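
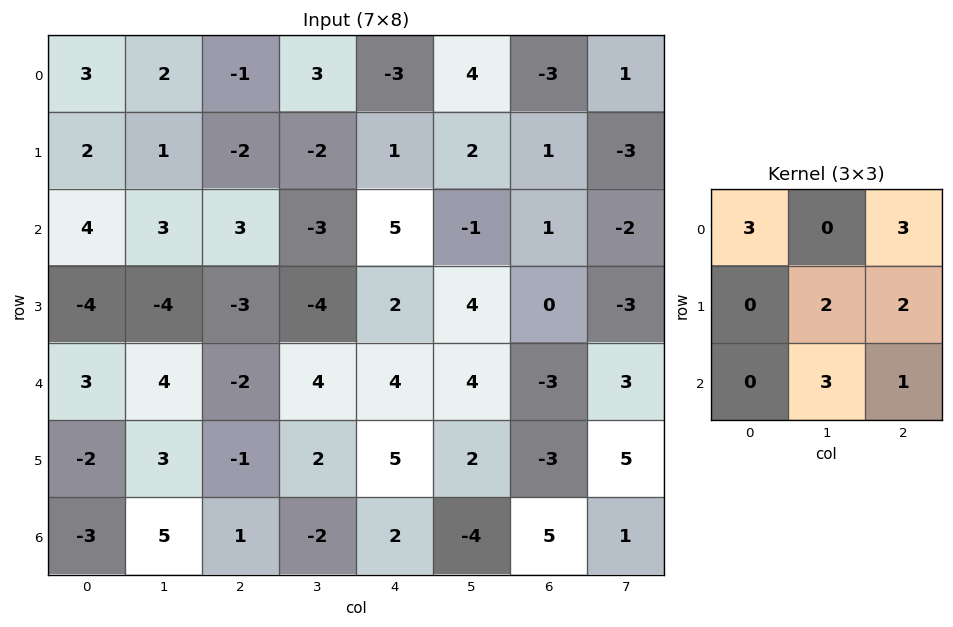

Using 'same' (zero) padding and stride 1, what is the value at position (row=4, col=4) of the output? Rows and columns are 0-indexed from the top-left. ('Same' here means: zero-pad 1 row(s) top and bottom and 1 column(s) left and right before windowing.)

33

The receptive field on the zero-padded input at this output position is [-4 2 4 / 4 4 4 / 2 5 2]. Elementwise product with the kernel and sum: -4·3 + 4·3 + 4·2 + 4·2 + 5·3 + 2·1.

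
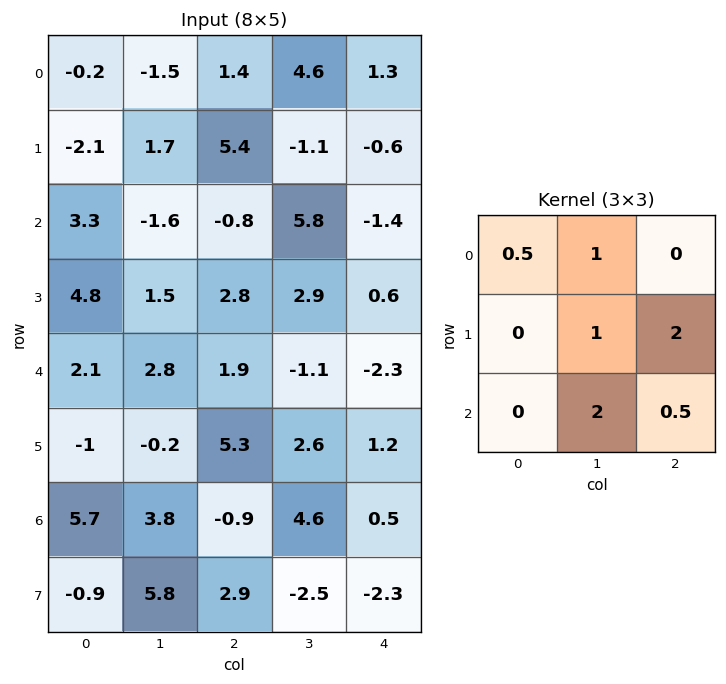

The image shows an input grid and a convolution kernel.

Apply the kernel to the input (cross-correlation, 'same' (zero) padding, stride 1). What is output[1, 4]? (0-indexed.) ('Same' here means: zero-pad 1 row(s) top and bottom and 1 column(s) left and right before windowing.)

0.2

The receptive field on the zero-padded input at this output position is [4.6 1.3 0 / -1.1 -0.6 0 / 5.8 -1.4 0]. Elementwise product with the kernel and sum: 4.6·0.5 + 1.3·1 + -0.6·1 + 0·2 + -1.4·2 + 0·0.5.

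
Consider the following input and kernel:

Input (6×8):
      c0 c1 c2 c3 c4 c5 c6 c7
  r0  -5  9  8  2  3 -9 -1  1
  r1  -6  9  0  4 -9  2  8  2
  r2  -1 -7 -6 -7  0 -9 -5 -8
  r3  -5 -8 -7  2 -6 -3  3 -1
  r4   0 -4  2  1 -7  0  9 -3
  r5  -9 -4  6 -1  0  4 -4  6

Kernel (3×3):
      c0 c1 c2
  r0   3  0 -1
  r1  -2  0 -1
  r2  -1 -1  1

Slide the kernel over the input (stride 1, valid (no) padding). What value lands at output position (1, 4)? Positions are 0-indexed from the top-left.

The receptive field on the input at this output position is [-9 2 8 / 0 -9 -5 / -6 -3 3]. Elementwise product with the kernel and sum: -9·3 + 8·-1 + 0·-2 + -5·-1 + -6·-1 + -3·-1 + 3·1.

-18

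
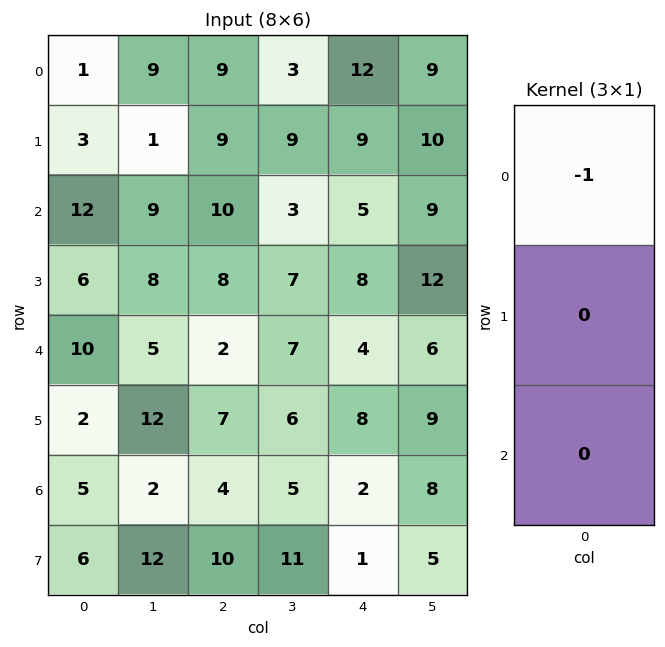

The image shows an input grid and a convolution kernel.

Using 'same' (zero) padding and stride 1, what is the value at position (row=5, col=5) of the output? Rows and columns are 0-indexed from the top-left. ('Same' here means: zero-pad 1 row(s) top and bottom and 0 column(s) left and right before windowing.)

The receptive field on the zero-padded input at this output position is [6 / 9 / 8]. Elementwise product with the kernel and sum: 6·-1.

-6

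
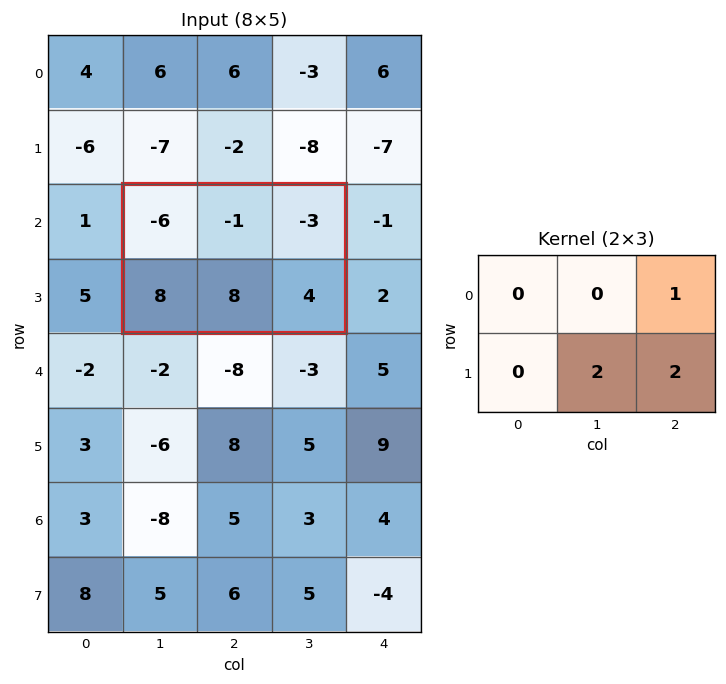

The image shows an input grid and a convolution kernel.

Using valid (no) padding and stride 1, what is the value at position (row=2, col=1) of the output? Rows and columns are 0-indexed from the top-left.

The receptive field on the input at this output position is [-6 -1 -3 / 8 8 4]. Elementwise product with the kernel and sum: -3·1 + 8·2 + 4·2.

21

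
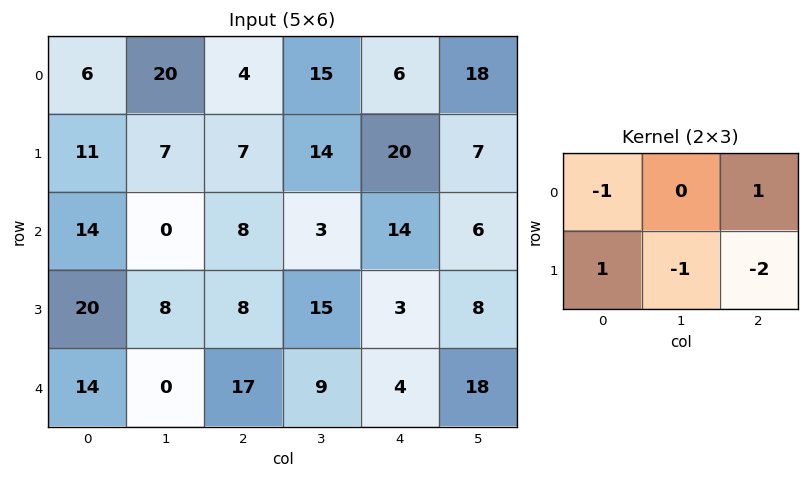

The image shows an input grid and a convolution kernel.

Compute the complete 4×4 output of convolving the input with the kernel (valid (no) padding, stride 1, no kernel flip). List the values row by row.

-12 -33 -45 -17
-6 -7 -10 -30
-10 -27 -7 -1
-32 -28 -5 -38

Output[0,0]: The receptive field on the input at this output position is [6 20 4 / 11 7 7]. Elementwise product with the kernel and sum: 6·-1 + 4·1 + 11·1 + 7·-1 + 7·-2.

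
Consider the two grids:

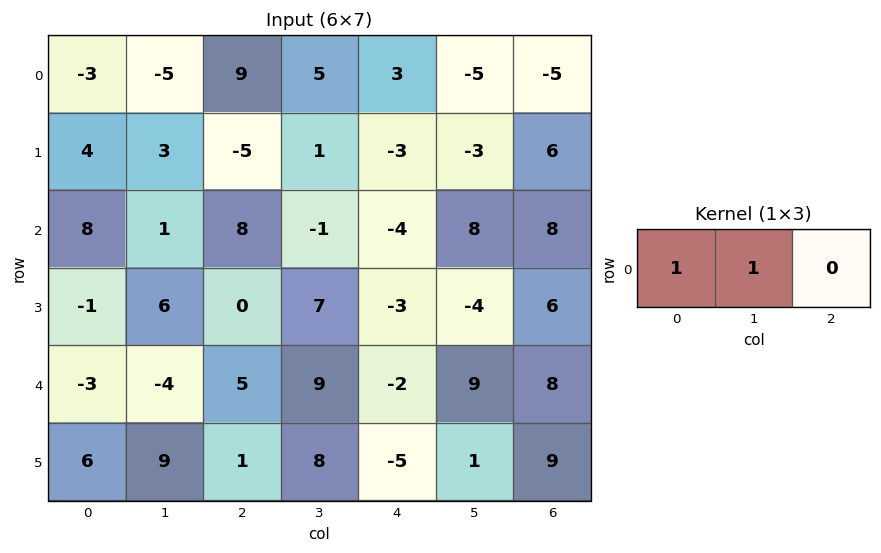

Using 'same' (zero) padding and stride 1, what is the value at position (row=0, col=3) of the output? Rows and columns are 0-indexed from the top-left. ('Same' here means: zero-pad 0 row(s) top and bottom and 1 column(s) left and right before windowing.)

The receptive field on the zero-padded input at this output position is [9 5 3]. Elementwise product with the kernel and sum: 9·1 + 5·1.

14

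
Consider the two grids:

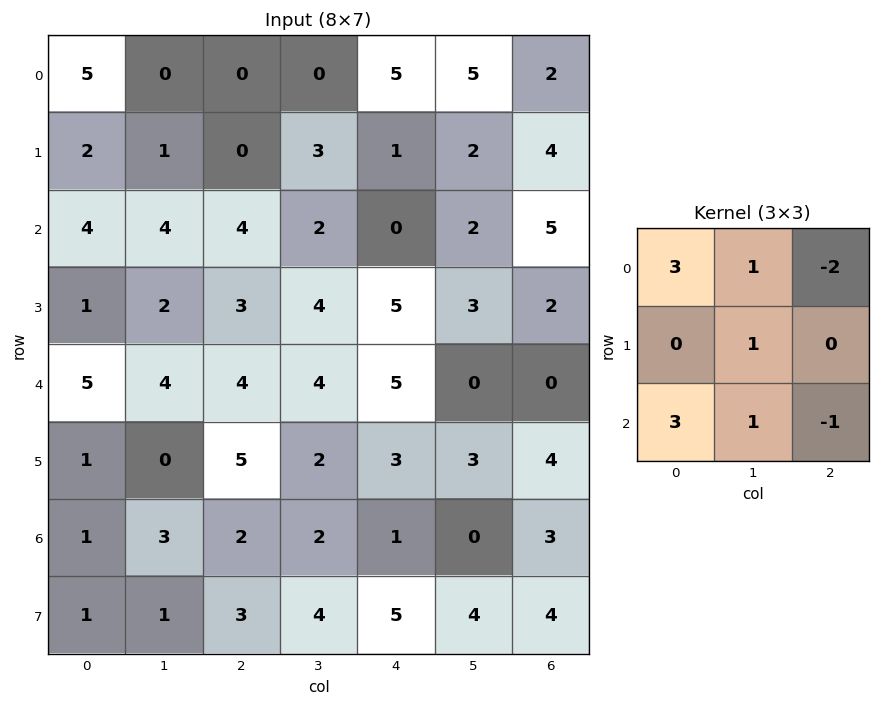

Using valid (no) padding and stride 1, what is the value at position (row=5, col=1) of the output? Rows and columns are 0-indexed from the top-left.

5

The receptive field on the input at this output position is [0 5 2 / 3 2 2 / 1 3 4]. Elementwise product with the kernel and sum: 0·3 + 5·1 + 2·-2 + 2·1 + 1·3 + 3·1 + 4·-1.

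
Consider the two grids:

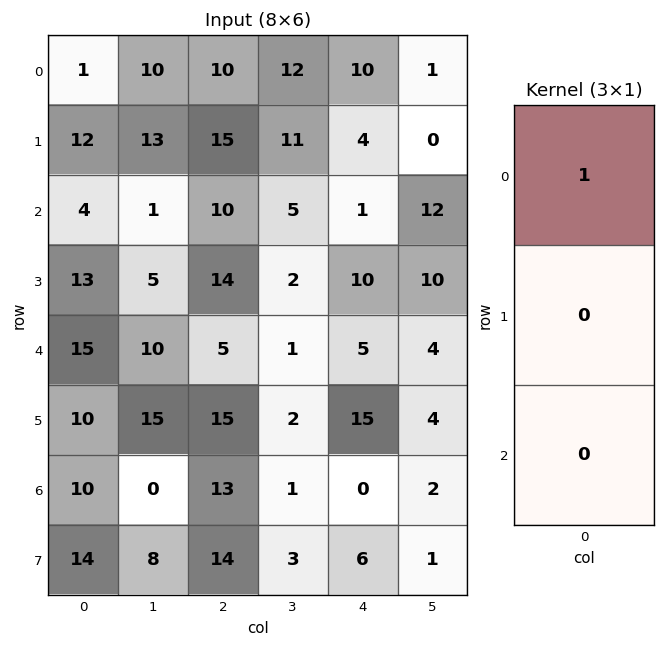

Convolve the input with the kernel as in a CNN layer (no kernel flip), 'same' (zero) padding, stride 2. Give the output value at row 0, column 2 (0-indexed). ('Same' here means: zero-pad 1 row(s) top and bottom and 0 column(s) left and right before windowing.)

0

The receptive field on the zero-padded input at this output position is [0 / 10 / 4]. Elementwise product with the kernel and sum: 0·1.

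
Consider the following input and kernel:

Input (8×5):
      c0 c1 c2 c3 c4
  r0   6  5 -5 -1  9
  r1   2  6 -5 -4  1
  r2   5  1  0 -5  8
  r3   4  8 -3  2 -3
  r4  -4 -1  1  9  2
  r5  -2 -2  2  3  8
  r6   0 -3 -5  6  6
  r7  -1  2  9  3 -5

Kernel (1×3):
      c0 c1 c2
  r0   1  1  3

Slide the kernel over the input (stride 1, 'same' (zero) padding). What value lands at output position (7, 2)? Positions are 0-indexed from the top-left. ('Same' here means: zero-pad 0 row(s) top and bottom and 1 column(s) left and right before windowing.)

20

The receptive field on the zero-padded input at this output position is [2 9 3]. Elementwise product with the kernel and sum: 2·1 + 9·1 + 3·3.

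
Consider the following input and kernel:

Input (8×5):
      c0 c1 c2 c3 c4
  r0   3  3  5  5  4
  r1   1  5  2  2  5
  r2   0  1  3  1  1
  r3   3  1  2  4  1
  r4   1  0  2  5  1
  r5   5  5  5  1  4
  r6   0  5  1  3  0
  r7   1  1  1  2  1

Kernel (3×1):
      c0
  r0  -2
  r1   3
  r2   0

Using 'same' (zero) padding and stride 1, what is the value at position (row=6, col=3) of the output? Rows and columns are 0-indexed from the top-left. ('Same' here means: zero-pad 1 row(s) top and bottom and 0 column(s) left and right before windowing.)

The receptive field on the zero-padded input at this output position is [1 / 3 / 2]. Elementwise product with the kernel and sum: 1·-2 + 3·3.

7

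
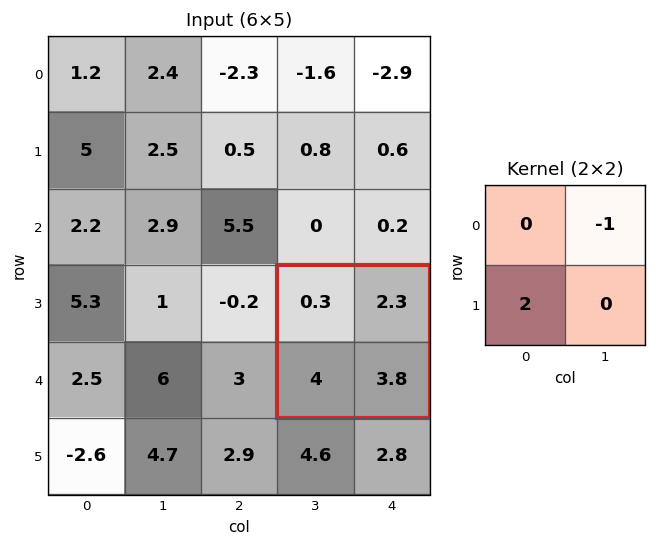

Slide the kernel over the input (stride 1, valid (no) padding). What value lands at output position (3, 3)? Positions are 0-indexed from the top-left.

5.7

The receptive field on the input at this output position is [0.3 2.3 / 4 3.8]. Elementwise product with the kernel and sum: 2.3·-1 + 4·2.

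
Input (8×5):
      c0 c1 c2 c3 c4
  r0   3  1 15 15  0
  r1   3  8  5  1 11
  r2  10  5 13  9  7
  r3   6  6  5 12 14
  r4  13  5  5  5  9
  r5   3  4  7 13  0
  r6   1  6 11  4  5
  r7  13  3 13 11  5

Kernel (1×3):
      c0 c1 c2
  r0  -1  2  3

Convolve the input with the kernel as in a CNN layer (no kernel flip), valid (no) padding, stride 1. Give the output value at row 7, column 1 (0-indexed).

56

The receptive field on the input at this output position is [3 13 11]. Elementwise product with the kernel and sum: 3·-1 + 13·2 + 11·3.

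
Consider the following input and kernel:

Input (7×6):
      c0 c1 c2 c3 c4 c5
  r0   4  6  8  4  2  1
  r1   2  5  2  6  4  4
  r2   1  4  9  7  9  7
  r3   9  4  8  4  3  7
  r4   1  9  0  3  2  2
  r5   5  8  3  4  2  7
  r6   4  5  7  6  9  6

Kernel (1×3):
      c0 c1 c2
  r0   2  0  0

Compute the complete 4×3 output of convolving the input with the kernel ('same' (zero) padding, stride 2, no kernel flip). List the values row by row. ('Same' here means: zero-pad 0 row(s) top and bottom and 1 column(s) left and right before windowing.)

0 12 8
0 8 14
0 18 6
0 10 12

Output[0,0]: The receptive field on the zero-padded input at this output position is [0 4 6]. Elementwise product with the kernel and sum: 0·2.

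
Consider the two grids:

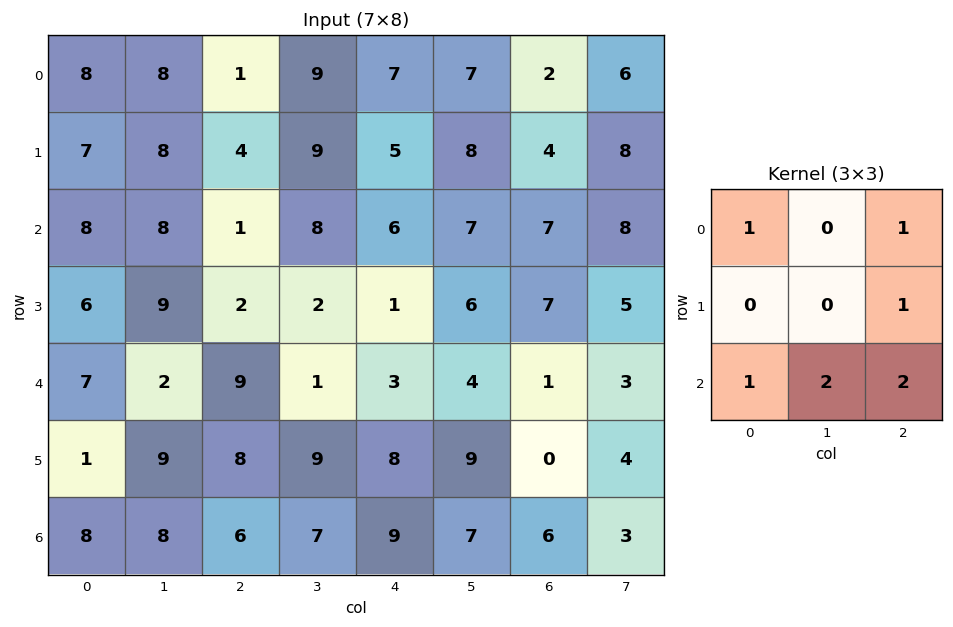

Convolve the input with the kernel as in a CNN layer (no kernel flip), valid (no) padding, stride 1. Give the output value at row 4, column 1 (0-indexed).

The receptive field on the input at this output position is [2 9 1 / 9 8 9 / 8 6 7]. Elementwise product with the kernel and sum: 2·1 + 1·1 + 9·1 + 8·1 + 6·2 + 7·2.

46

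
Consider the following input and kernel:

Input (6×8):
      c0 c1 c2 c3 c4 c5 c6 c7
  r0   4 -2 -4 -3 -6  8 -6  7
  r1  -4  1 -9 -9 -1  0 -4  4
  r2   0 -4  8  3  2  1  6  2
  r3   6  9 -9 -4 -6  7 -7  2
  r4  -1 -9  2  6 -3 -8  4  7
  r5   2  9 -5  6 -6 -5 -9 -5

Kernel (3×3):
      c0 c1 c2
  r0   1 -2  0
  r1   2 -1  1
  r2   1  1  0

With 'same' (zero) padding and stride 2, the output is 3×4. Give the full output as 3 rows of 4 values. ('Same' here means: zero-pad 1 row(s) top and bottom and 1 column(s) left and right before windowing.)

Output[0,0]: The receptive field on the zero-padded input at this output position is [0 0 0 / 0 4 -2 / 0 -4 1]. Elementwise product with the kernel and sum: 0·1 + 0·-2 + 0·2 + 4·-1 + -2·1 + 0·1 + -4·1.
Output[0,1]: The receptive field on the zero-padded input at this output position is [0 0 0 / -2 -4 -3 / 1 -9 -9]. Elementwise product with the kernel and sum: 0·1 + 0·-2 + -2·2 + -4·-1 + -3·1 + 1·1 + -9·1.

-10 -11 -2 25
10 6 -12 6
-18 17 15 -6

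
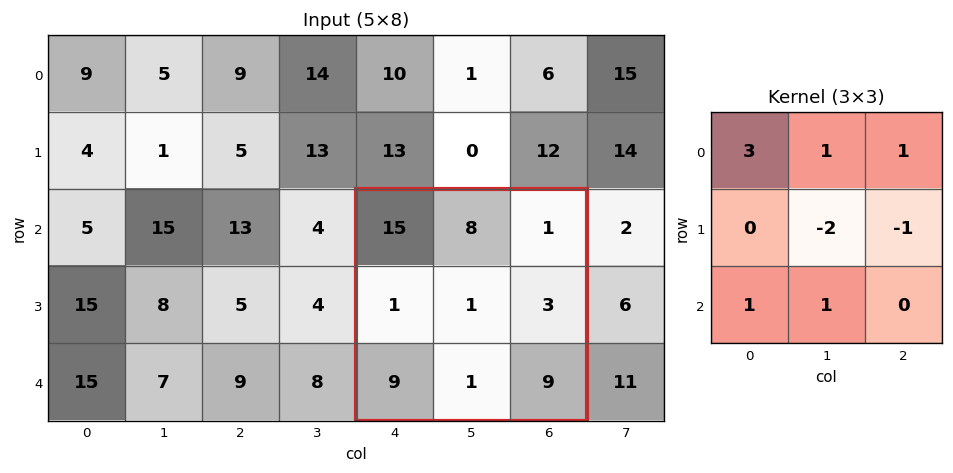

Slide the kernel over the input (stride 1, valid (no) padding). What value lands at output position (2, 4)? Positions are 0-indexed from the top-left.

The receptive field on the input at this output position is [15 8 1 / 1 1 3 / 9 1 9]. Elementwise product with the kernel and sum: 15·3 + 8·1 + 1·1 + 1·-2 + 3·-1 + 9·1 + 1·1.

59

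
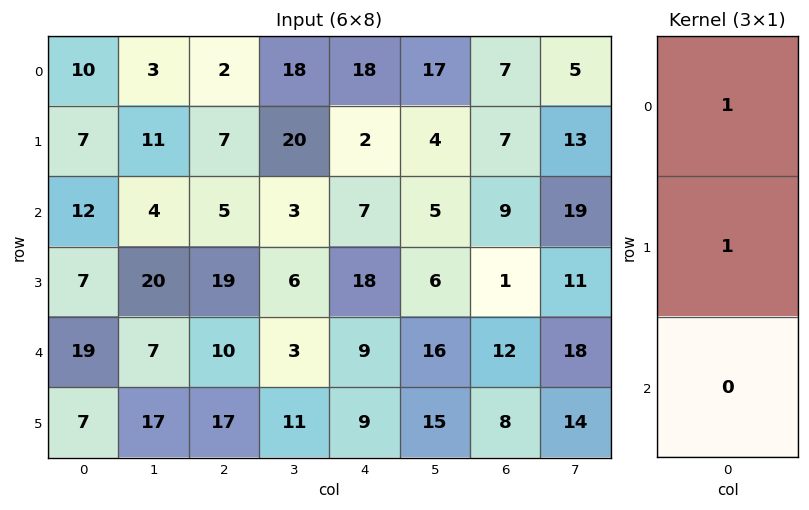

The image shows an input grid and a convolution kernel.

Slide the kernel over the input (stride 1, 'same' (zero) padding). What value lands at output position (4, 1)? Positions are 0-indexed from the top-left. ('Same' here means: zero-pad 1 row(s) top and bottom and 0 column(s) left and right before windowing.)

27

The receptive field on the zero-padded input at this output position is [20 / 7 / 17]. Elementwise product with the kernel and sum: 20·1 + 7·1.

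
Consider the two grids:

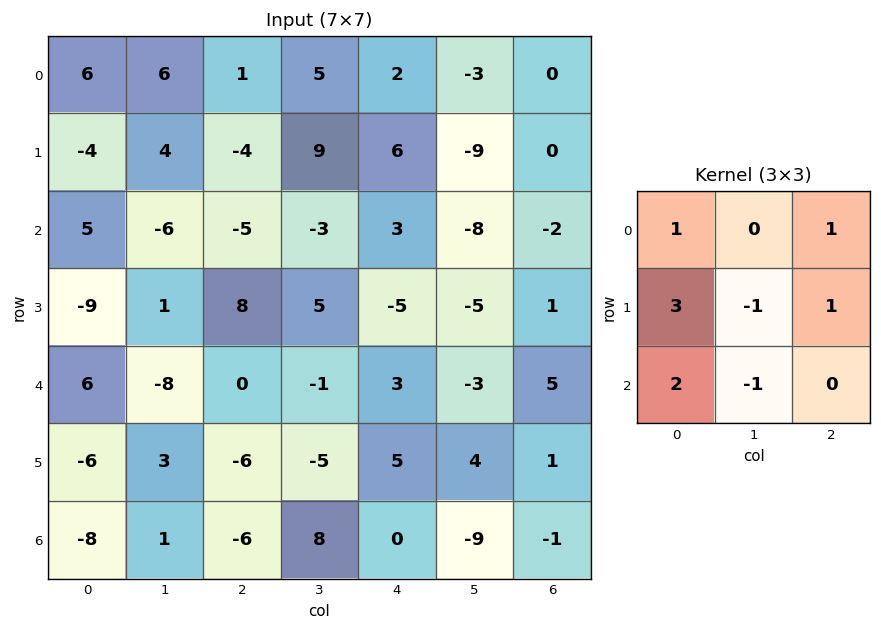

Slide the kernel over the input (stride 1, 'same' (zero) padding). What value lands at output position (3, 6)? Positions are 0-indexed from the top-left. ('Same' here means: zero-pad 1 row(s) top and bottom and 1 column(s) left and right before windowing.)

The receptive field on the zero-padded input at this output position is [-8 -2 0 / -5 1 0 / -3 5 0]. Elementwise product with the kernel and sum: -8·1 + 0·1 + -5·3 + 1·-1 + 0·1 + -3·2 + 5·-1.

-35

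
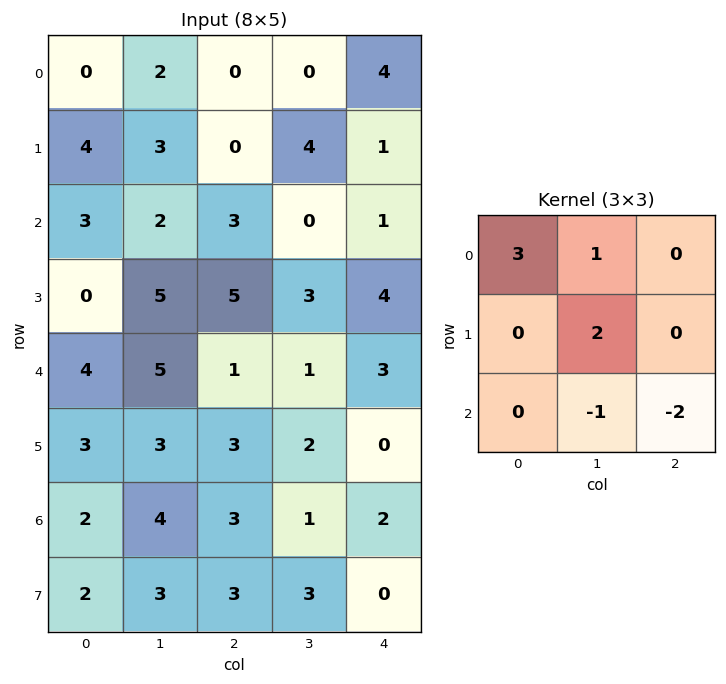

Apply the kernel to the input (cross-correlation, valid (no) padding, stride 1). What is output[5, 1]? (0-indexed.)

The receptive field on the input at this output position is [3 3 2 / 4 3 1 / 3 3 3]. Elementwise product with the kernel and sum: 3·3 + 3·1 + 3·2 + 3·-1 + 3·-2.

9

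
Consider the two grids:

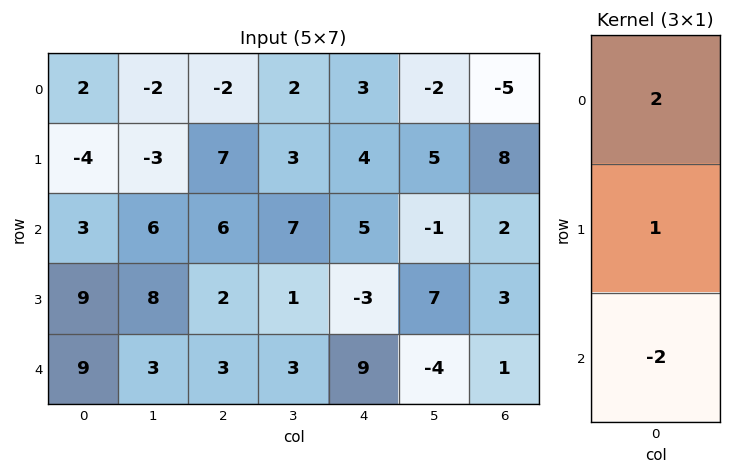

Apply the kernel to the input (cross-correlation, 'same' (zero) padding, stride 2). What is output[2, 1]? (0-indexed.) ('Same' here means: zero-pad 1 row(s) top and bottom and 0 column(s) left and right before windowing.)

7

The receptive field on the zero-padded input at this output position is [2 / 3 / 0]. Elementwise product with the kernel and sum: 2·2 + 3·1 + 0·-2.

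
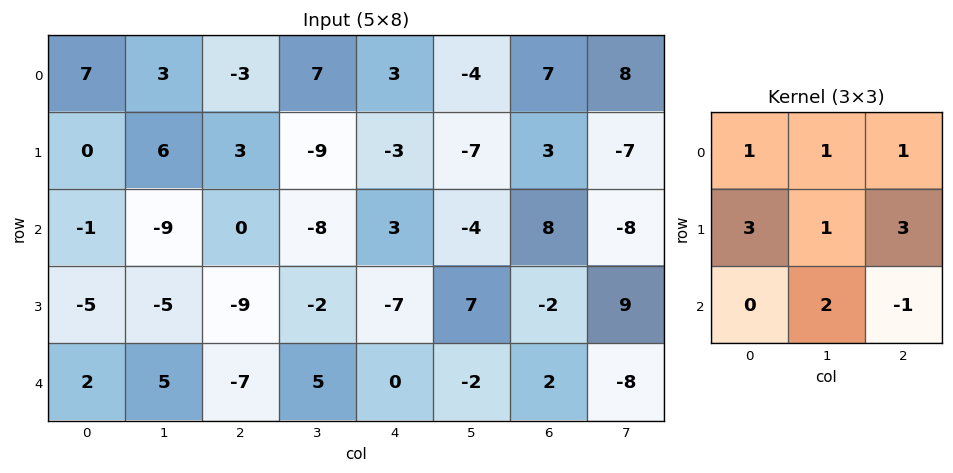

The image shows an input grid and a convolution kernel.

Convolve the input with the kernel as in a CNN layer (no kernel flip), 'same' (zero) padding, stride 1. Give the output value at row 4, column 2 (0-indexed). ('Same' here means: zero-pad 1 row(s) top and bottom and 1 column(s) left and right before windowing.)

7

The receptive field on the zero-padded input at this output position is [-5 -9 -2 / 5 -7 5 / 0 0 0]. Elementwise product with the kernel and sum: -5·1 + -9·1 + -2·1 + 5·3 + -7·1 + 5·3 + 0·2 + 0·-1.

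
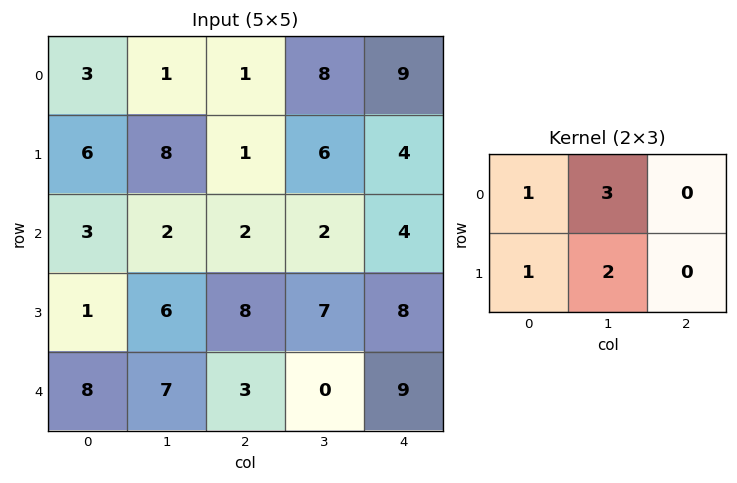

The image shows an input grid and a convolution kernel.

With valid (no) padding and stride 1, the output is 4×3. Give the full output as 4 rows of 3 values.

Output[0,0]: The receptive field on the input at this output position is [3 1 1 / 6 8 1]. Elementwise product with the kernel and sum: 3·1 + 1·3 + 6·1 + 8·2.

28 14 38
37 17 25
22 30 30
41 43 32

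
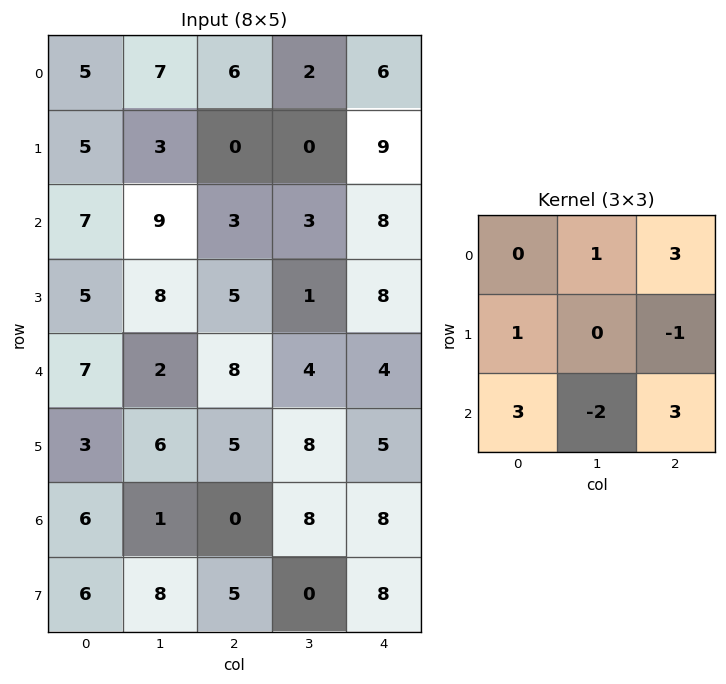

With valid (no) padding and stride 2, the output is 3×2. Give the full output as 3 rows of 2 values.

42 38
59 52
40 24

Output[0,0]: The receptive field on the input at this output position is [5 7 6 / 5 3 0 / 7 9 3]. Elementwise product with the kernel and sum: 7·1 + 6·3 + 5·1 + 0·-1 + 7·3 + 9·-2 + 3·3.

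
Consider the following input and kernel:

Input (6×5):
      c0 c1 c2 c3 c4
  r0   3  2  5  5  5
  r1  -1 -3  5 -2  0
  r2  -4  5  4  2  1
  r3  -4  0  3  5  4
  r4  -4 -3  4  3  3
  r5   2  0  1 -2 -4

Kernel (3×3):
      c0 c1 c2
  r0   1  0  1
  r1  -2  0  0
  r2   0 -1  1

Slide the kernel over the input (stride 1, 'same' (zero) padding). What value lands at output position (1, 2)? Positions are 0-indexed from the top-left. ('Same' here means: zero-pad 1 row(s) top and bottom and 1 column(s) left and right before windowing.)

11

The receptive field on the zero-padded input at this output position is [2 5 5 / -3 5 -2 / 5 4 2]. Elementwise product with the kernel and sum: 2·1 + 5·1 + -3·-2 + 4·-1 + 2·1.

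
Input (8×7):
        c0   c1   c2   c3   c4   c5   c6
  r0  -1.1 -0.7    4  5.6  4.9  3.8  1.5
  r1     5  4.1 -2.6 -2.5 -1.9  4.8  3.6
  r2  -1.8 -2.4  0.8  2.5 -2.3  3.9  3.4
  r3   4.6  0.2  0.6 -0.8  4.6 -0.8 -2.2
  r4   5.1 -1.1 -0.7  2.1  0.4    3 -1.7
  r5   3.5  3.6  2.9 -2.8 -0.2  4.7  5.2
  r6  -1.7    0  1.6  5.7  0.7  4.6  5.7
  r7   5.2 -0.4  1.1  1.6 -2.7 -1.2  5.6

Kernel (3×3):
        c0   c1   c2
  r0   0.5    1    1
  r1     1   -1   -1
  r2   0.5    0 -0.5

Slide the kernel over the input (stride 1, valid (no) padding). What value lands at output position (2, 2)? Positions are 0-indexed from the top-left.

The receptive field on the input at this output position is [0.8 2.5 -2.3 / 0.6 -0.8 4.6 / -0.7 2.1 0.4]. Elementwise product with the kernel and sum: 0.8·0.5 + 2.5·1 + -2.3·1 + 0.6·1 + -0.8·-1 + 4.6·-1 + -0.7·0.5 + 0.4·-0.5.

-3.15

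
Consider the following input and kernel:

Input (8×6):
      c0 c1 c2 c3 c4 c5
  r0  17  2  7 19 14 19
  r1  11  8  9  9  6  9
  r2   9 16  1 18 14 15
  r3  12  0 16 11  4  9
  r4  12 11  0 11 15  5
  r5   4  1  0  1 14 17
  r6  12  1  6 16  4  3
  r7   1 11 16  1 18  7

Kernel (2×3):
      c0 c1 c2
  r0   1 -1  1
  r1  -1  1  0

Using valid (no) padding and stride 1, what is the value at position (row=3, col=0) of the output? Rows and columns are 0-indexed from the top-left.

27

The receptive field on the input at this output position is [12 0 16 / 12 11 0]. Elementwise product with the kernel and sum: 12·1 + 0·-1 + 16·1 + 12·-1 + 11·1.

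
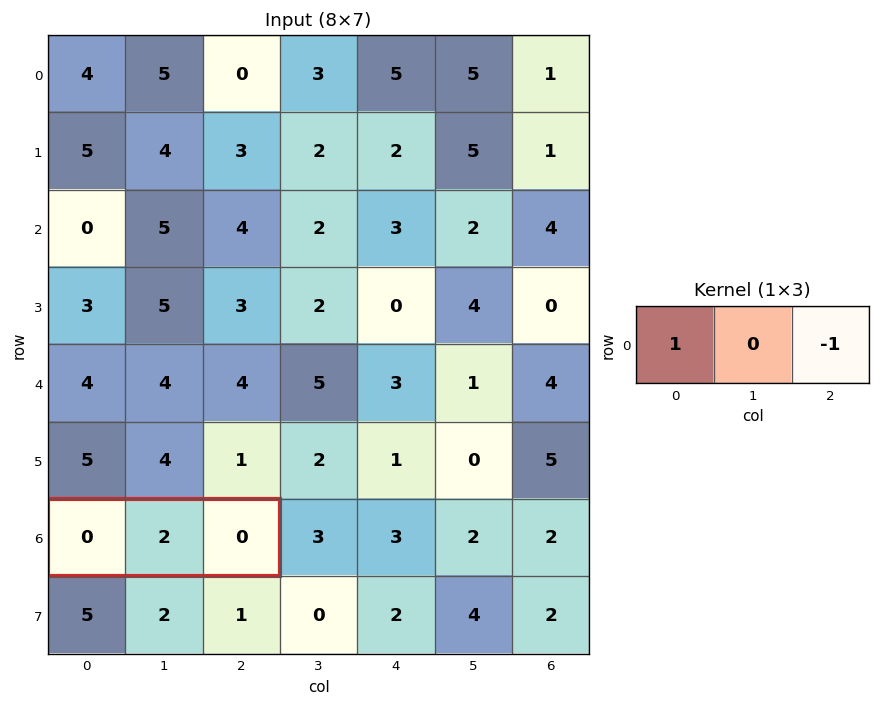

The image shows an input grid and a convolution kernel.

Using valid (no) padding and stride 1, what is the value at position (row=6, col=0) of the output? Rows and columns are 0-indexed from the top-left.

The receptive field on the input at this output position is [0 2 0]. Elementwise product with the kernel and sum: 0·1 + 0·-1.

0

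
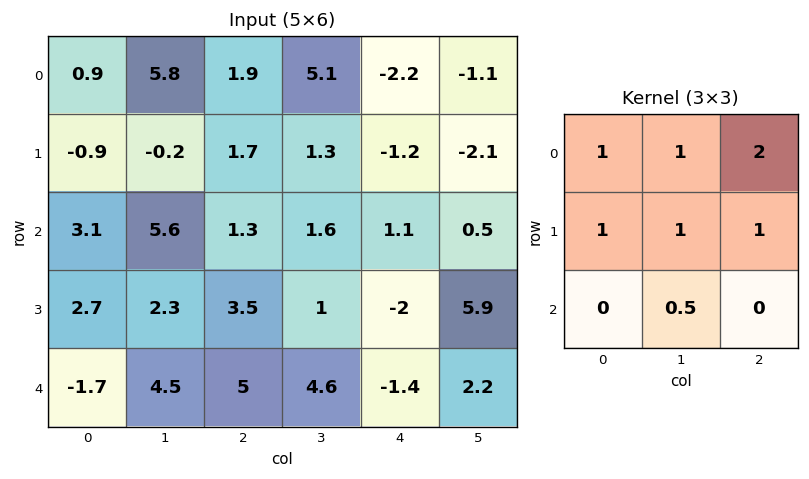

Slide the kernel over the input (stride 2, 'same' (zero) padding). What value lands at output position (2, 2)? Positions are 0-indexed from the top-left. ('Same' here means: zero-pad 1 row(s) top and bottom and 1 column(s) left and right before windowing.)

The receptive field on the zero-padded input at this output position is [1 -2 5.9 / 4.6 -1.4 2.2 / 0 0 0]. Elementwise product with the kernel and sum: 1·1 + -2·1 + 5.9·2 + 4.6·1 + -1.4·1 + 2.2·1 + 0·0.5.

16.2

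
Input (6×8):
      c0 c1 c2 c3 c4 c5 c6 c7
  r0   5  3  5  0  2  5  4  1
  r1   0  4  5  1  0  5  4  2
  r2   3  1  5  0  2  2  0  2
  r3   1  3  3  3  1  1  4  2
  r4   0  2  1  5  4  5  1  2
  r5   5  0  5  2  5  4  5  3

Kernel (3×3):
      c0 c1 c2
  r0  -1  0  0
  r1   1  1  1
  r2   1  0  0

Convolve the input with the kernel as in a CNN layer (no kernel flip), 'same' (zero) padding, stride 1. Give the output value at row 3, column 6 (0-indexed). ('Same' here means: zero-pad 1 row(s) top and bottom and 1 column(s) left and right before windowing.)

10

The receptive field on the zero-padded input at this output position is [2 0 2 / 1 4 2 / 5 1 2]. Elementwise product with the kernel and sum: 2·-1 + 1·1 + 4·1 + 2·1 + 5·1.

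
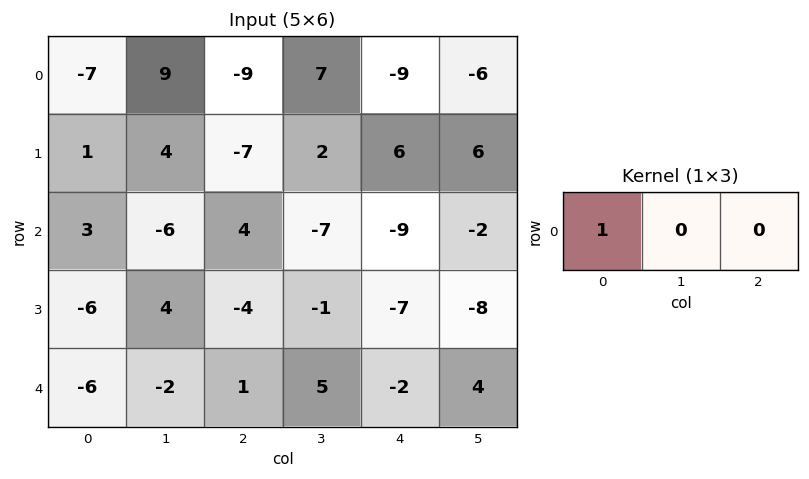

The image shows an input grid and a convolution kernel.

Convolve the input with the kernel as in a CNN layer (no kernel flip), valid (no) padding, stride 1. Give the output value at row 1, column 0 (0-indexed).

1

The receptive field on the input at this output position is [1 4 -7]. Elementwise product with the kernel and sum: 1·1.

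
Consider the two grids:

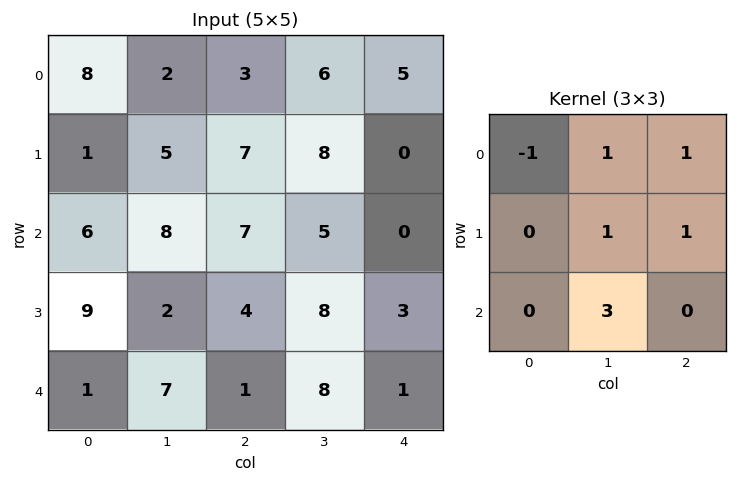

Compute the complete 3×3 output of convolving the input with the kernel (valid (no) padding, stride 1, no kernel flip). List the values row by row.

Output[0,0]: The receptive field on the input at this output position is [8 2 3 / 1 5 7 / 6 8 7]. Elementwise product with the kernel and sum: 8·-1 + 2·1 + 3·1 + 5·1 + 7·1 + 8·3.

33 43 31
32 34 30
36 19 33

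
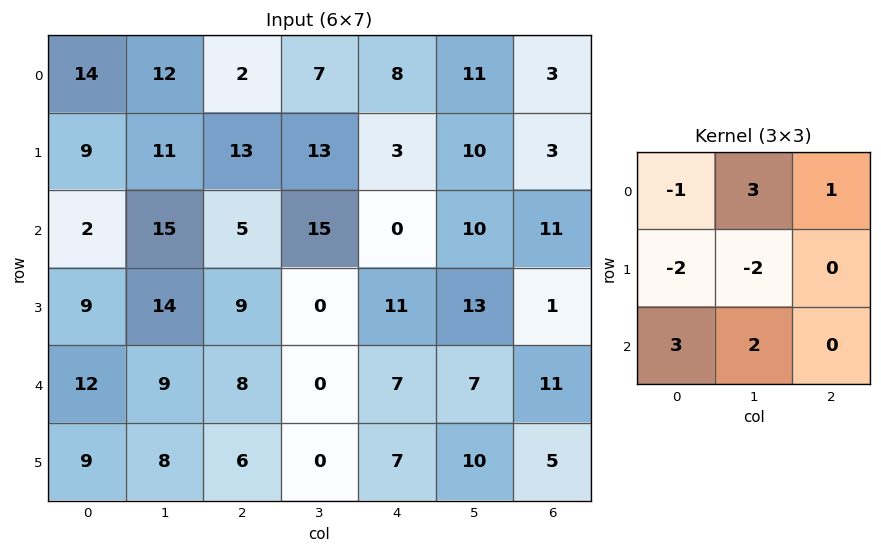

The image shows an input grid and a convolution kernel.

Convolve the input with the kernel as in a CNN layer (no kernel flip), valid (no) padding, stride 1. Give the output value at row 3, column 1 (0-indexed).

15

The receptive field on the input at this output position is [14 9 0 / 9 8 0 / 8 6 0]. Elementwise product with the kernel and sum: 14·-1 + 9·3 + 0·1 + 9·-2 + 8·-2 + 8·3 + 6·2.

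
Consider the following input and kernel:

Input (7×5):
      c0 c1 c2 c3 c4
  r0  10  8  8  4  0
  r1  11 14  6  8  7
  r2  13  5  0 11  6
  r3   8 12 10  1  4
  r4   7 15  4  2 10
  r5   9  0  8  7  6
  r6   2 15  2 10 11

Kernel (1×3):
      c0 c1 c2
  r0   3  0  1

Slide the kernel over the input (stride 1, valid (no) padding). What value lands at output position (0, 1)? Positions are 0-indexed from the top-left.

The receptive field on the input at this output position is [8 8 4]. Elementwise product with the kernel and sum: 8·3 + 4·1.

28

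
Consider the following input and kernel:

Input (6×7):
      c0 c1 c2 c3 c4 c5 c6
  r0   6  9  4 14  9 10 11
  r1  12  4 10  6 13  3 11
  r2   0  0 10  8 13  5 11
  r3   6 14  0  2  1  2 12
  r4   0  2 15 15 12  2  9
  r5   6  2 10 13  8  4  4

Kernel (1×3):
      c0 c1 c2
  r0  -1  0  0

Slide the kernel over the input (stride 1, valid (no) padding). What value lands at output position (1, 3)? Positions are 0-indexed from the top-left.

The receptive field on the input at this output position is [6 13 3]. Elementwise product with the kernel and sum: 6·-1.

-6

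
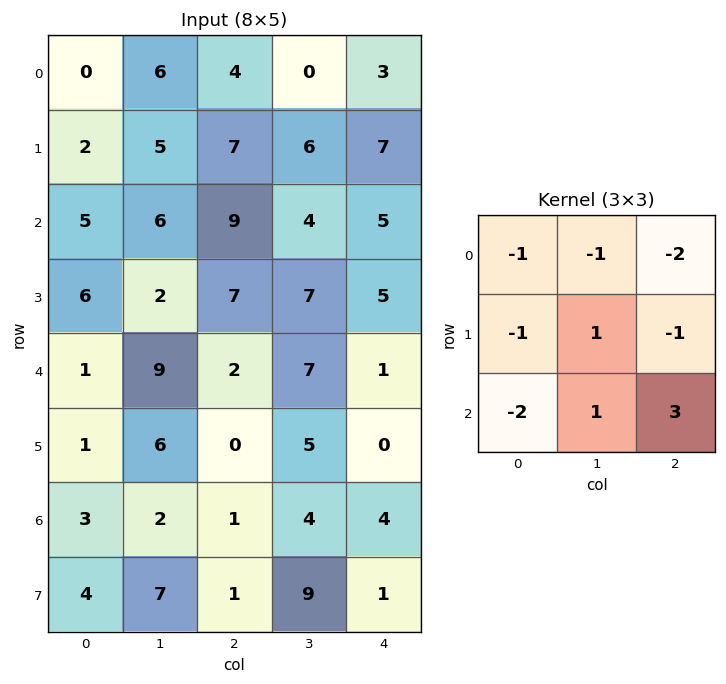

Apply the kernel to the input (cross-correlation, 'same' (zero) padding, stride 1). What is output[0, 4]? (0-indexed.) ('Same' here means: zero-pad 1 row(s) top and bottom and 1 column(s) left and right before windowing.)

The receptive field on the zero-padded input at this output position is [0 0 0 / 0 3 0 / 6 7 0]. Elementwise product with the kernel and sum: 0·-1 + 0·-1 + 0·-2 + 0·-1 + 3·1 + 0·-1 + 6·-2 + 7·1 + 0·3.

-2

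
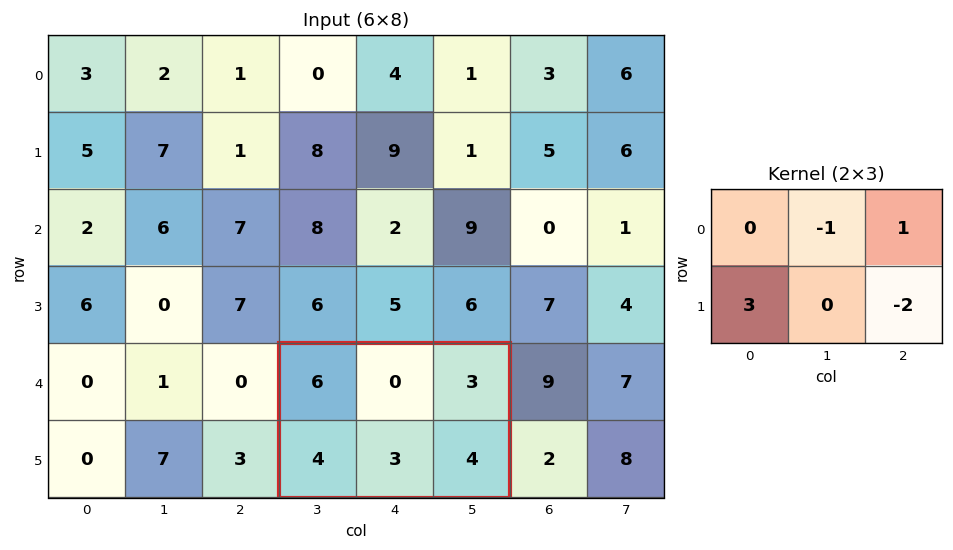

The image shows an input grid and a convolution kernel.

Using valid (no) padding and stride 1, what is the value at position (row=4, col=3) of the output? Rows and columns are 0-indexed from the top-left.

7

The receptive field on the input at this output position is [6 0 3 / 4 3 4]. Elementwise product with the kernel and sum: 0·-1 + 3·1 + 4·3 + 4·-2.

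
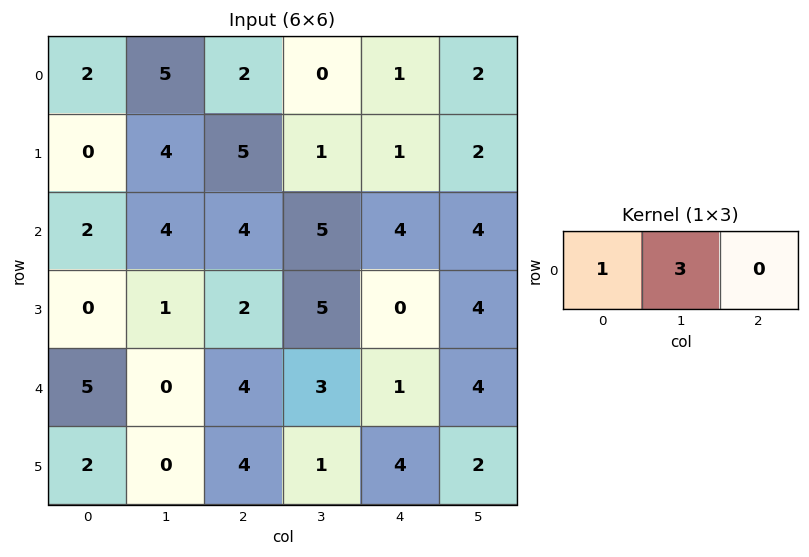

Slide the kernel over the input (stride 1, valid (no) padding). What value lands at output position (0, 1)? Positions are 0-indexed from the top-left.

11

The receptive field on the input at this output position is [5 2 0]. Elementwise product with the kernel and sum: 5·1 + 2·3.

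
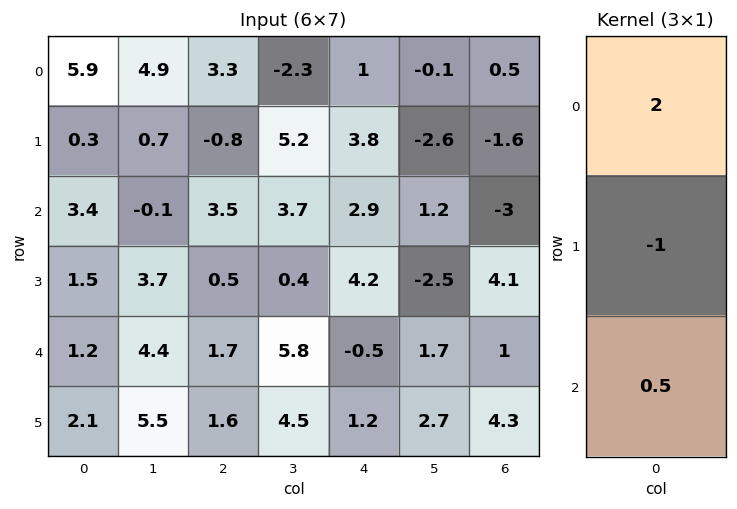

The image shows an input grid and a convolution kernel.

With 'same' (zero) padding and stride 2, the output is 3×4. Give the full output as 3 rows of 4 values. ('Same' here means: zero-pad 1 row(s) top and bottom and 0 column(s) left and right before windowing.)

-5.75 -3.7 0.9 -1.3
-2.05 -4.85 6.8 1.85
2.85 0.1 9.5 9.35

Output[0,0]: The receptive field on the zero-padded input at this output position is [0 / 5.9 / 0.3]. Elementwise product with the kernel and sum: 0·2 + 5.9·-1 + 0.3·0.5.
Output[0,1]: The receptive field on the zero-padded input at this output position is [0 / 3.3 / -0.8]. Elementwise product with the kernel and sum: 0·2 + 3.3·-1 + -0.8·0.5.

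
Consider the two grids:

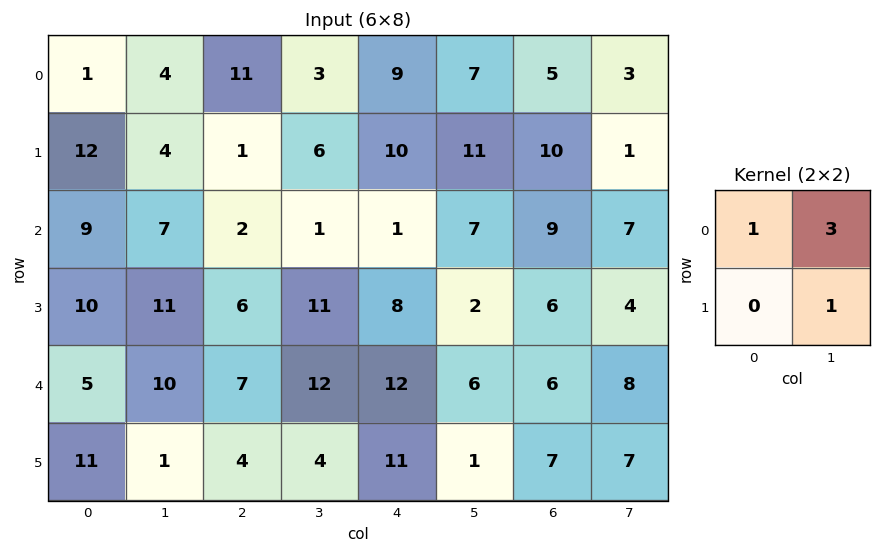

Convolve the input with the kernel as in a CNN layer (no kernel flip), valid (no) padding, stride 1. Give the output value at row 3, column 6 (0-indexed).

The receptive field on the input at this output position is [6 4 / 6 8]. Elementwise product with the kernel and sum: 6·1 + 4·3 + 8·1.

26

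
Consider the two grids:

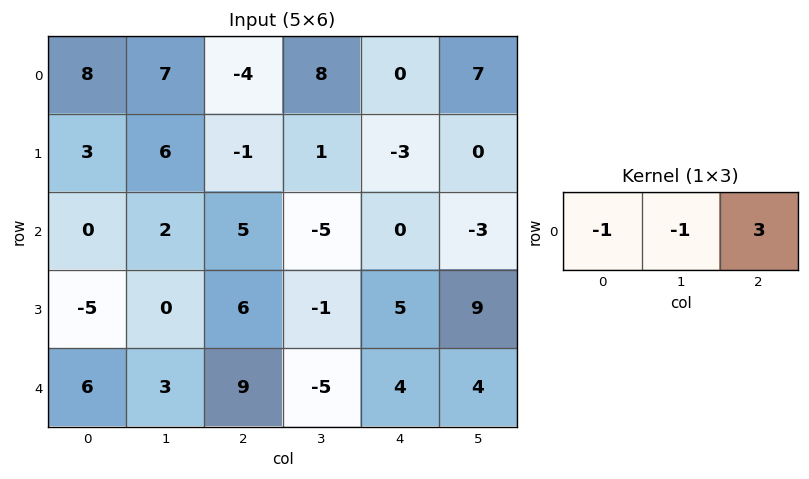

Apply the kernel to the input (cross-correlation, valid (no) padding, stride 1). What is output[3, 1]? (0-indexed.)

-9

The receptive field on the input at this output position is [0 6 -1]. Elementwise product with the kernel and sum: 0·-1 + 6·-1 + -1·3.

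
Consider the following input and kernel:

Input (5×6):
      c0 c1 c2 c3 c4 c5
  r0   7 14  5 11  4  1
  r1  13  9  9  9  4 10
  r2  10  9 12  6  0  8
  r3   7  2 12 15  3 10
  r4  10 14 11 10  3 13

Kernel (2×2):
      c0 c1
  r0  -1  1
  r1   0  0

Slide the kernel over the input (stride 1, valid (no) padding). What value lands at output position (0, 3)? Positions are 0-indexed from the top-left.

-7

The receptive field on the input at this output position is [11 4 / 9 4]. Elementwise product with the kernel and sum: 11·-1 + 4·1.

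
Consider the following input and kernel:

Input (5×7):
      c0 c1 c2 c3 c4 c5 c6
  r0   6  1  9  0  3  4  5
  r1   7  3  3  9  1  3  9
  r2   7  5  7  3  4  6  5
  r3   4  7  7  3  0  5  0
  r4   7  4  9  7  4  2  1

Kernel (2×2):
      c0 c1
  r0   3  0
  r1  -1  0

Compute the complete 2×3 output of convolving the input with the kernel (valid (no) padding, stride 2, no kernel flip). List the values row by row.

11 24 8
17 14 12

Output[0,0]: The receptive field on the input at this output position is [6 1 / 7 3]. Elementwise product with the kernel and sum: 6·3 + 7·-1.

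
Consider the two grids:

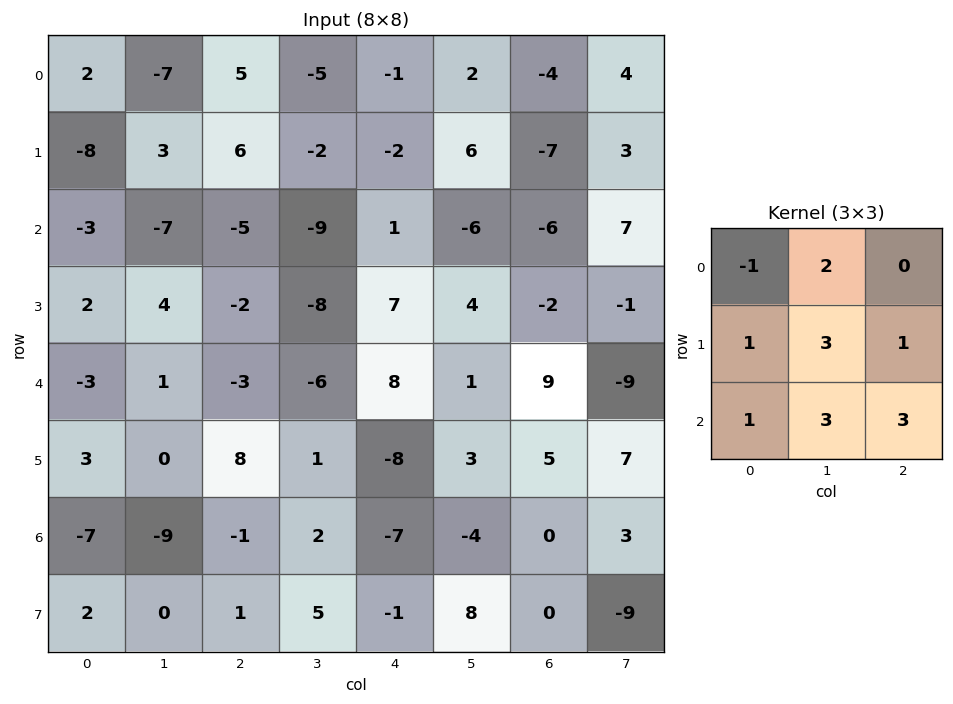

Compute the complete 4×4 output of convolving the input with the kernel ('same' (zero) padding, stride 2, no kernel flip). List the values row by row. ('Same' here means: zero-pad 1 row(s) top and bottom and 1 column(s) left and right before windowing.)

-16 18 4 -12
-14 -48 11 -42
5 5 27 50
-18 24 -14 -13

Output[0,0]: The receptive field on the zero-padded input at this output position is [0 0 0 / 0 2 -7 / 0 -8 3]. Elementwise product with the kernel and sum: 0·-1 + 0·2 + 0·1 + 2·3 + -7·1 + 0·1 + -8·3 + 3·3.
Output[0,1]: The receptive field on the zero-padded input at this output position is [0 0 0 / -7 5 -5 / 3 6 -2]. Elementwise product with the kernel and sum: 0·-1 + 0·2 + -7·1 + 5·3 + -5·1 + 3·1 + 6·3 + -2·3.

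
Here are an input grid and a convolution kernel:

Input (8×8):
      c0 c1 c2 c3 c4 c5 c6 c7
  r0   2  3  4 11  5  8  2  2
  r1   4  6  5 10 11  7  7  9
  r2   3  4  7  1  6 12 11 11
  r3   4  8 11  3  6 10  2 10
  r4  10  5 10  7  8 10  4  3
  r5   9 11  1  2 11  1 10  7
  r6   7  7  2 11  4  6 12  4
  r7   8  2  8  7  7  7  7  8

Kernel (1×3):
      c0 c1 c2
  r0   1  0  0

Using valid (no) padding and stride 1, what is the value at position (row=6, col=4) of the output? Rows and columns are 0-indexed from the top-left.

4

The receptive field on the input at this output position is [4 6 12]. Elementwise product with the kernel and sum: 4·1.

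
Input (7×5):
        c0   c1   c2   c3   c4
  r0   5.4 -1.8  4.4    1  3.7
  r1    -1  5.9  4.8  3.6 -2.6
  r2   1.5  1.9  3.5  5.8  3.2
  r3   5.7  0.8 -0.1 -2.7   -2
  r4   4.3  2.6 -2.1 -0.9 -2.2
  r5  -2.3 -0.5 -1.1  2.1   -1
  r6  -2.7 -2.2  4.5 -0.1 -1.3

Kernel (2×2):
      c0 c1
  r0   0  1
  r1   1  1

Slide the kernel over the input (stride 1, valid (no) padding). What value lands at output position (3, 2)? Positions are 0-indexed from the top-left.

The receptive field on the input at this output position is [-0.1 -2.7 / -2.1 -0.9]. Elementwise product with the kernel and sum: -2.7·1 + -2.1·1 + -0.9·1.

-5.7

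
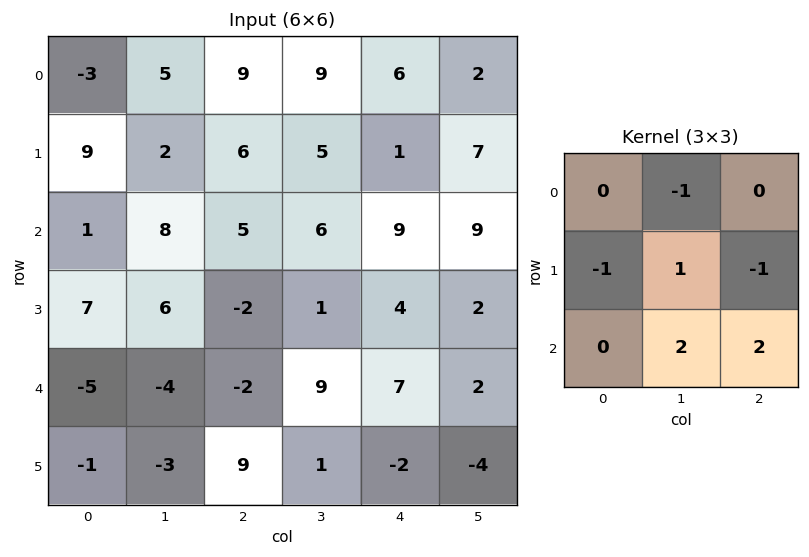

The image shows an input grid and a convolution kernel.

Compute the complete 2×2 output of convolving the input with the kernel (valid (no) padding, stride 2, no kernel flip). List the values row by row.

Output[0,0]: The receptive field on the input at this output position is [-3 5 9 / 9 2 6 / 1 8 5]. Elementwise product with the kernel and sum: 5·-1 + 9·-1 + 2·1 + 6·-1 + 8·2 + 5·2.

8 19
-19 25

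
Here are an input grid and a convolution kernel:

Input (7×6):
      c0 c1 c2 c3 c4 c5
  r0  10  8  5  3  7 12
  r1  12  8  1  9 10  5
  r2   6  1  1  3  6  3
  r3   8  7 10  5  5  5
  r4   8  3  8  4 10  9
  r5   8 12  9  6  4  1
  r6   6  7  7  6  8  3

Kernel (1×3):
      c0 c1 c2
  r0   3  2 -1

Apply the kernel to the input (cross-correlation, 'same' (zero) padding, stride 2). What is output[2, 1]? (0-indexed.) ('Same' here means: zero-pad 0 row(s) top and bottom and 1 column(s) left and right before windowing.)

The receptive field on the zero-padded input at this output position is [3 8 4]. Elementwise product with the kernel and sum: 3·3 + 8·2 + 4·-1.

21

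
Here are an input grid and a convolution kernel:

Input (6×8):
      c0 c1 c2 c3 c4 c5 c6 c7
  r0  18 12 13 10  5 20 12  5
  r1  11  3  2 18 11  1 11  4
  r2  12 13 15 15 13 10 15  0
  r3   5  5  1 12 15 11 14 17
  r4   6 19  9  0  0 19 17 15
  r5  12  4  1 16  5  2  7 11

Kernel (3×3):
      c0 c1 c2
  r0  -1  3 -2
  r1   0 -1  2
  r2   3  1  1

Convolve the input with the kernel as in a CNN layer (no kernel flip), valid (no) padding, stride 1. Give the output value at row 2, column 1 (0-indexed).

The receptive field on the input at this output position is [13 15 15 / 5 1 12 / 19 9 0]. Elementwise product with the kernel and sum: 13·-1 + 15·3 + 15·-2 + 1·-1 + 12·2 + 19·3 + 9·1 + 0·1.

91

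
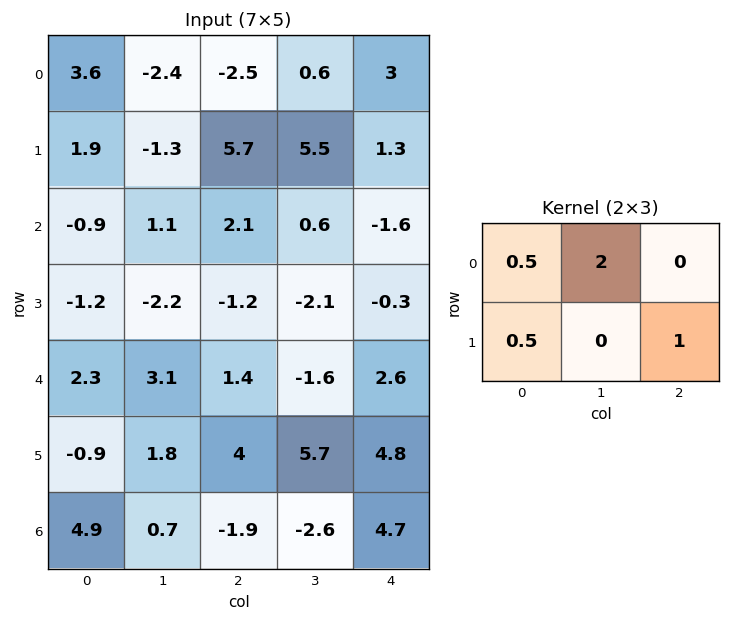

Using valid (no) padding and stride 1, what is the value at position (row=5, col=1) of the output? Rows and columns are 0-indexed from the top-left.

6.65

The receptive field on the input at this output position is [1.8 4 5.7 / 0.7 -1.9 -2.6]. Elementwise product with the kernel and sum: 1.8·0.5 + 4·2 + 0.7·0.5 + -2.6·1.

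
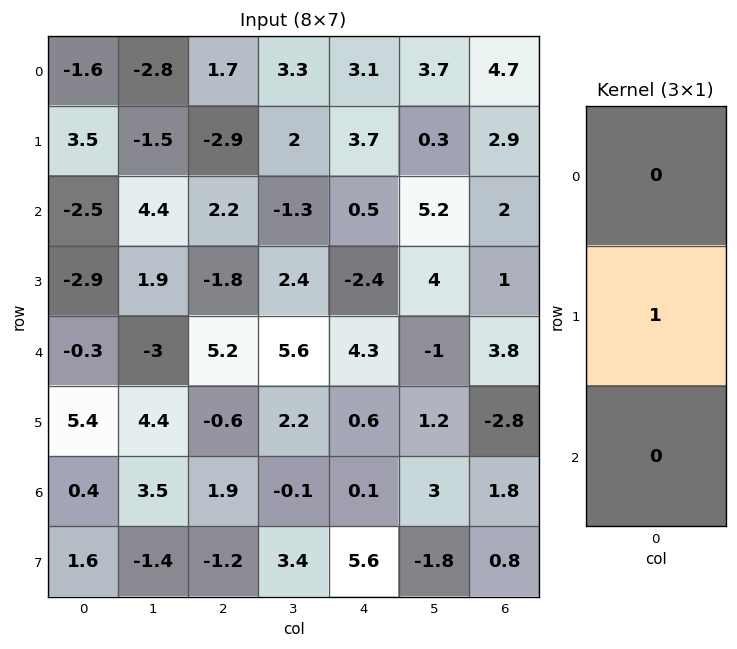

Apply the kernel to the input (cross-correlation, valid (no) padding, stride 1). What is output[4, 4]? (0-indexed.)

The receptive field on the input at this output position is [4.3 / 0.6 / 0.1]. Elementwise product with the kernel and sum: 0.6·1.

0.6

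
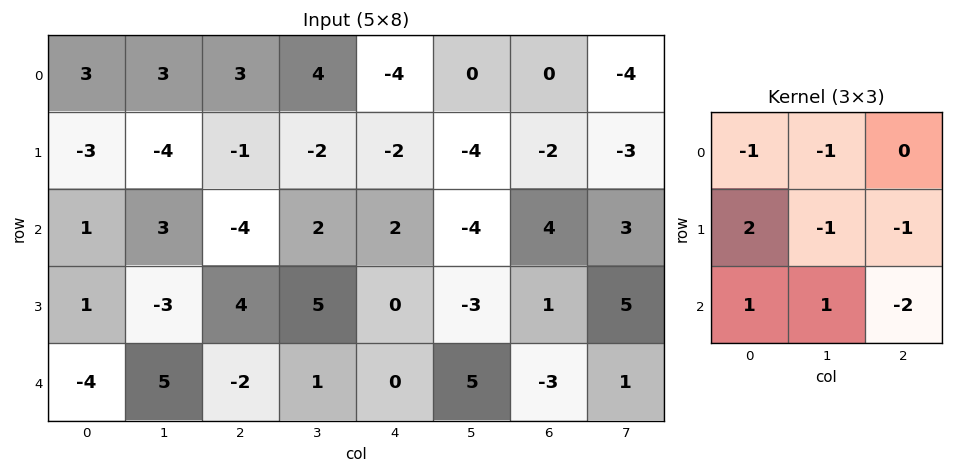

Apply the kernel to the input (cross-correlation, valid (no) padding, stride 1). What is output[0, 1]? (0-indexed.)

The receptive field on the input at this output position is [3 3 4 / -4 -1 -2 / 3 -4 2]. Elementwise product with the kernel and sum: 3·-1 + 3·-1 + -4·2 + -1·-1 + -2·-1 + 3·1 + -4·1 + 2·-2.

-16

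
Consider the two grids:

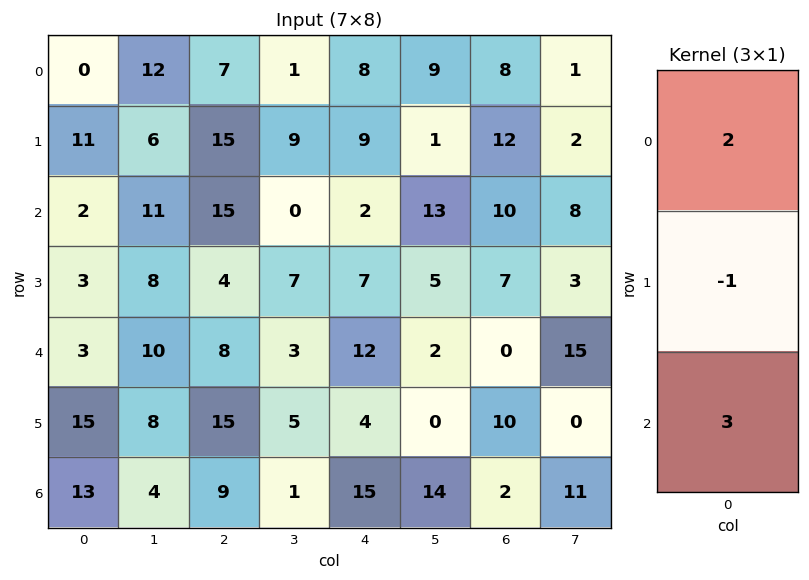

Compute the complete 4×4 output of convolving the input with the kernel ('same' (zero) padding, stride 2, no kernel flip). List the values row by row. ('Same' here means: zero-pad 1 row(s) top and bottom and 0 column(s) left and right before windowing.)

Output[0,0]: The receptive field on the zero-padded input at this output position is [0 / 0 / 11]. Elementwise product with the kernel and sum: 0·2 + 0·-1 + 11·3.
Output[0,1]: The receptive field on the zero-padded input at this output position is [0 / 7 / 15]. Elementwise product with the kernel and sum: 0·2 + 7·-1 + 15·3.

33 38 19 28
29 27 37 35
48 45 14 44
17 21 -7 18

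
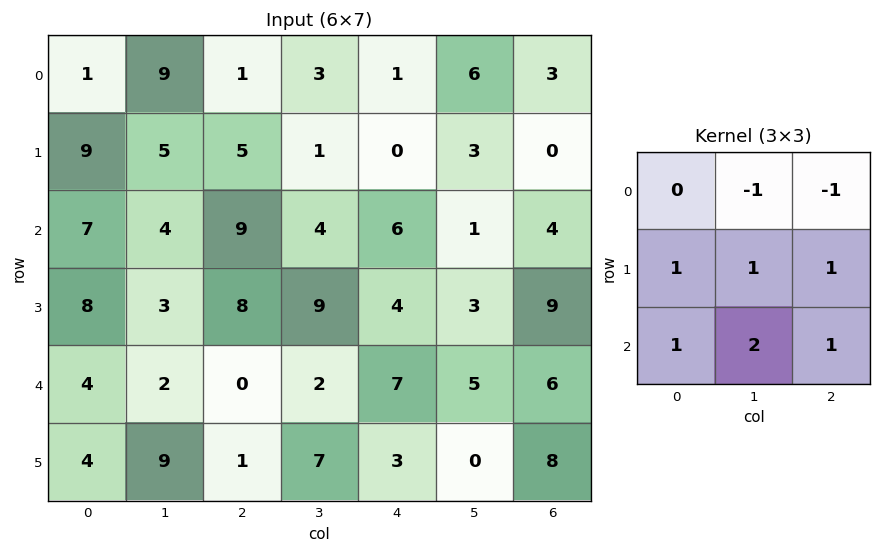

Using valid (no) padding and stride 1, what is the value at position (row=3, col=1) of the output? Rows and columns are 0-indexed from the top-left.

5

The receptive field on the input at this output position is [3 8 9 / 2 0 2 / 9 1 7]. Elementwise product with the kernel and sum: 8·-1 + 9·-1 + 2·1 + 0·1 + 2·1 + 9·1 + 1·2 + 7·1.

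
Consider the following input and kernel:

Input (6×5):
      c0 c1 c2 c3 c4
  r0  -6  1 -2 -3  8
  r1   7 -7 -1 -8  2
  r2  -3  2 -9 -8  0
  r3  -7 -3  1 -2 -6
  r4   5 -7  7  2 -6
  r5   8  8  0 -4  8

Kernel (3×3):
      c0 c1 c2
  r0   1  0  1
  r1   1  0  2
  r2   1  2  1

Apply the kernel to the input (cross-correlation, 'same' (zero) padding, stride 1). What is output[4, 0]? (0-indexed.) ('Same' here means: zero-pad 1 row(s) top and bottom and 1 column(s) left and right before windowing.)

The receptive field on the zero-padded input at this output position is [0 -7 -3 / 0 5 -7 / 0 8 8]. Elementwise product with the kernel and sum: 0·1 + -3·1 + 0·1 + -7·2 + 0·1 + 8·2 + 8·1.

7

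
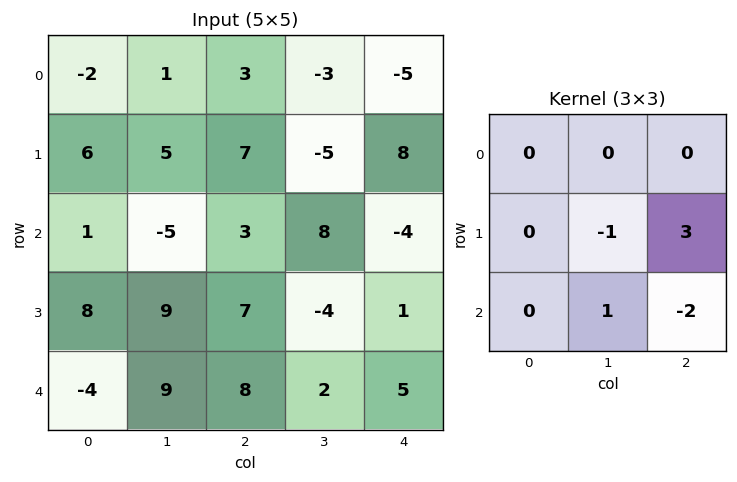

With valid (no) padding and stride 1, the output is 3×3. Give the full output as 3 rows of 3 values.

5 -35 45
9 36 -26
5 -15 -1

Output[0,0]: The receptive field on the input at this output position is [-2 1 3 / 6 5 7 / 1 -5 3]. Elementwise product with the kernel and sum: 5·-1 + 7·3 + -5·1 + 3·-2.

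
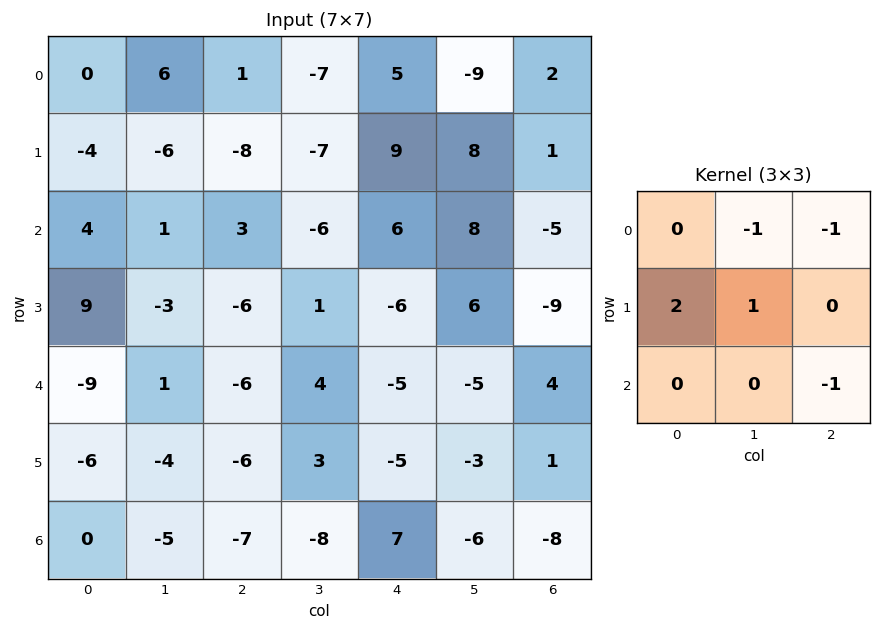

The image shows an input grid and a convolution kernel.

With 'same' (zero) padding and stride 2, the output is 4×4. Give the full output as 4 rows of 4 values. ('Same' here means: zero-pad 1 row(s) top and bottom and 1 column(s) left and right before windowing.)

Output[0,0]: The receptive field on the zero-padded input at this output position is [0 0 0 / 0 0 6 / 0 -4 -6]. Elementwise product with the kernel and sum: 0·-1 + 0·-1 + 0·2 + 0·1 + -6·-1.

6 20 -17 -16
17 19 -29 10
-11 -2 6 3
10 -14 -1 -21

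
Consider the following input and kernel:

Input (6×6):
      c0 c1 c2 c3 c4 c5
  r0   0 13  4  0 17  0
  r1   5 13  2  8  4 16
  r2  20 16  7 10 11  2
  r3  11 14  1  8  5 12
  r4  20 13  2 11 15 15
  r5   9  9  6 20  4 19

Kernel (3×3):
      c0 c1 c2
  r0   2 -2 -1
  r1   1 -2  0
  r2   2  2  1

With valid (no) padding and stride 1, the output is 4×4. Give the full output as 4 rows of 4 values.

Output[0,0]: The receptive field on the input at this output position is [0 13 4 / 5 13 2 / 20 16 7]. Elementwise product with the kernel and sum: 0·2 + 13·-2 + 4·-1 + 5·1 + 13·-2 + 20·2 + 16·2 + 7·1.

28 83 22 10
21 54 -6 18
52 61 9 61
29 77 17 42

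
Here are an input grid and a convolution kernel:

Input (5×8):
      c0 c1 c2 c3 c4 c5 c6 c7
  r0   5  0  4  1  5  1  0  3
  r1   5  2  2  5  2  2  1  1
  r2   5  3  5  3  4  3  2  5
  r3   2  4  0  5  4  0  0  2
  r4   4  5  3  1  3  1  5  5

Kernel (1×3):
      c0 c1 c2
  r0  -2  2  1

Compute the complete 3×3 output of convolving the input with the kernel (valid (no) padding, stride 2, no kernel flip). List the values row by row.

-6 -1 -8
1 0 0
5 -1 1

Output[0,0]: The receptive field on the input at this output position is [5 0 4]. Elementwise product with the kernel and sum: 5·-2 + 0·2 + 4·1.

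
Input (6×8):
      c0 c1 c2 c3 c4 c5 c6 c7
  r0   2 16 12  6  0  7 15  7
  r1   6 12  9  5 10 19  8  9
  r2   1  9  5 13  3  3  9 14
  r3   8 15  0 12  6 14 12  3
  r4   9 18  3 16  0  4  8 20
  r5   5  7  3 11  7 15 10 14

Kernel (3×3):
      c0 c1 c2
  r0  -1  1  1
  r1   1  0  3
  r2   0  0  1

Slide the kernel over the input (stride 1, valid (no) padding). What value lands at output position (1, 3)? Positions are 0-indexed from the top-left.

60

The receptive field on the input at this output position is [5 10 19 / 13 3 3 / 12 6 14]. Elementwise product with the kernel and sum: 5·-1 + 10·1 + 19·1 + 13·1 + 3·3 + 14·1.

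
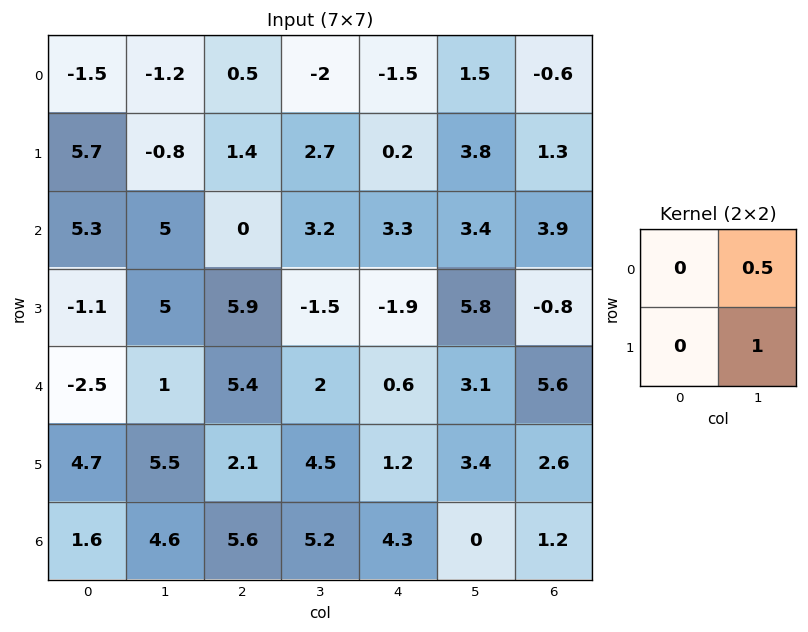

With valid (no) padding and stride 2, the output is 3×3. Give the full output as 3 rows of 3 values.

-1.4 1.7 4.55
7.5 0.1 7.5
6 5.5 4.95

Output[0,0]: The receptive field on the input at this output position is [-1.5 -1.2 / 5.7 -0.8]. Elementwise product with the kernel and sum: -1.2·0.5 + -0.8·1.
Output[0,1]: The receptive field on the input at this output position is [0.5 -2 / 1.4 2.7]. Elementwise product with the kernel and sum: -2·0.5 + 2.7·1.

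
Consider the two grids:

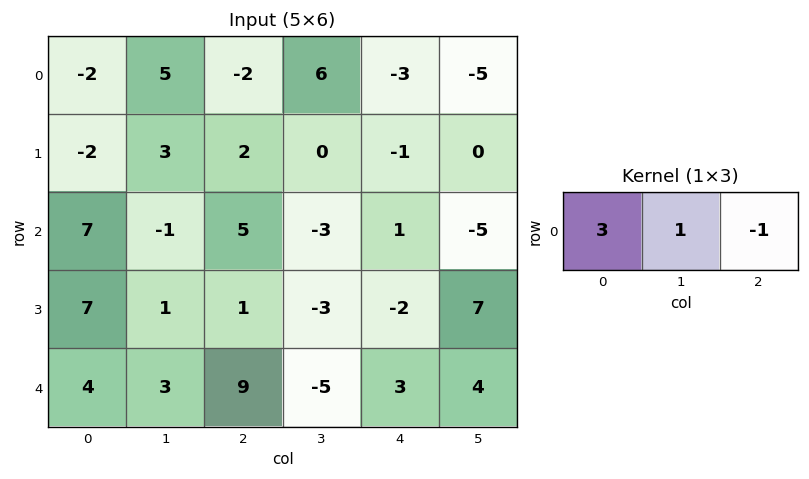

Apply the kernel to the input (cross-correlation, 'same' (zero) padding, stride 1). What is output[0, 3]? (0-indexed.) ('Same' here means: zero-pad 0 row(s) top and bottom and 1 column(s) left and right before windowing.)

3

The receptive field on the zero-padded input at this output position is [-2 6 -3]. Elementwise product with the kernel and sum: -2·3 + 6·1 + -3·-1.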